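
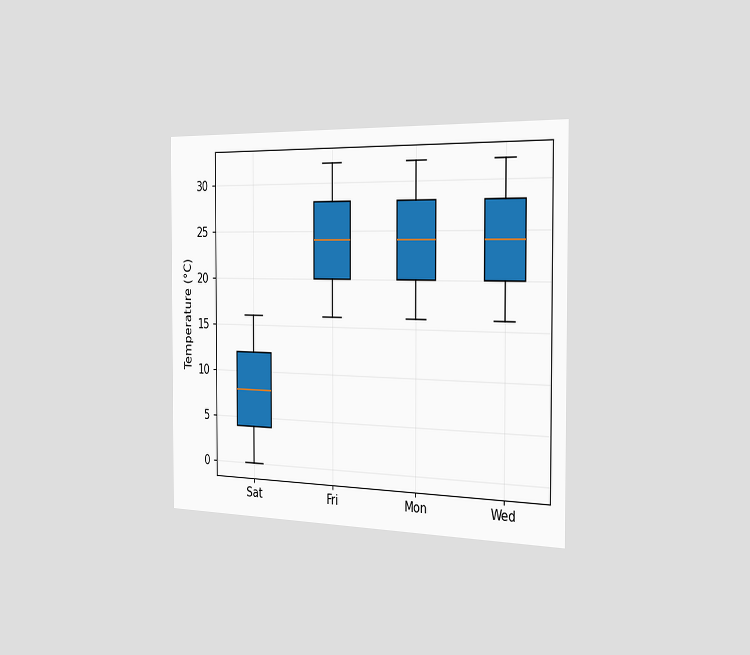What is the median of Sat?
8°C

The chart is viewed slightly from the right. The median line in the Sat box sits at 8°C.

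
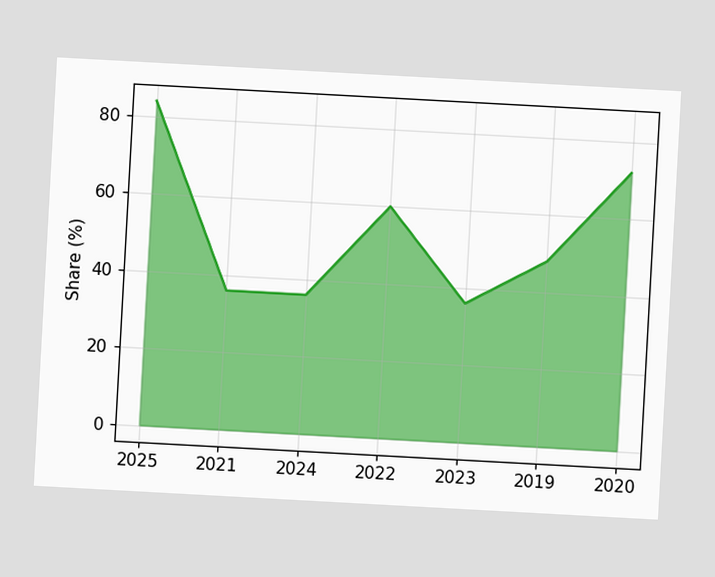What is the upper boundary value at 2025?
84%

The chart is tilted about 3° clockwise. At 2025 the upper boundary is at 84%.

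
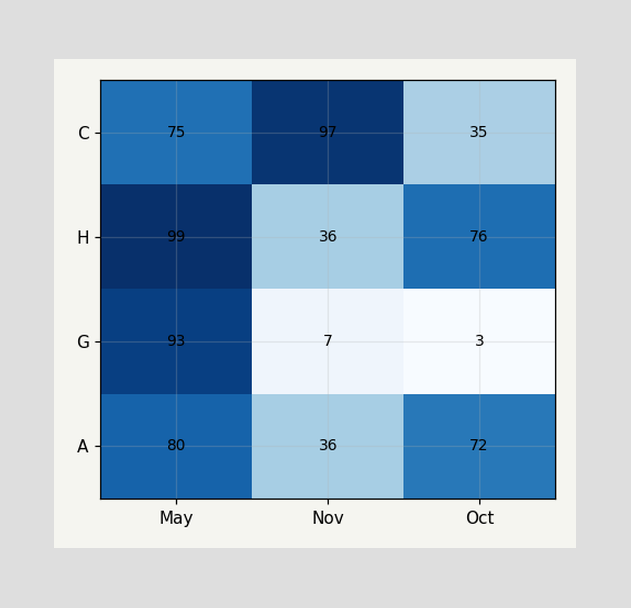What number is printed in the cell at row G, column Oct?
The (G, Oct) cell reads 3.

3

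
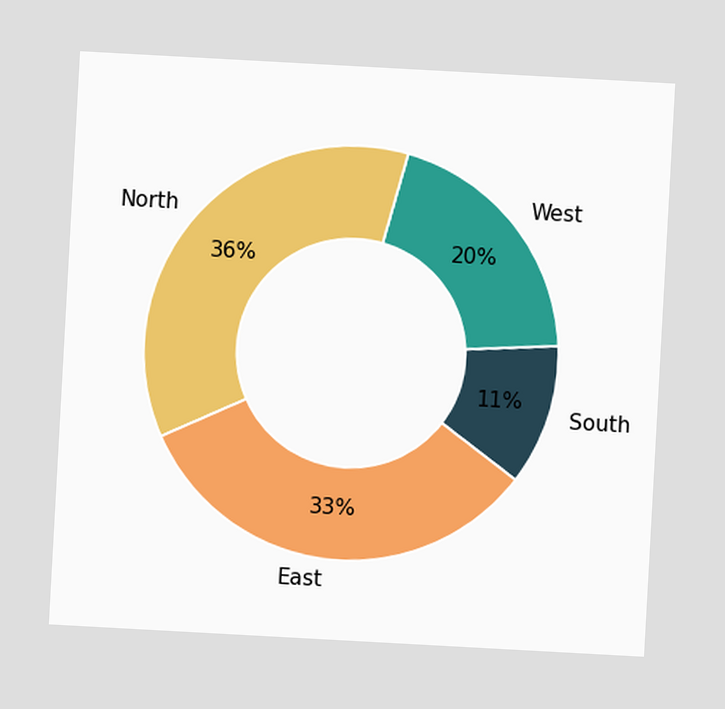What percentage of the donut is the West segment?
The chart is tilted about 3° clockwise. The West segment takes up 20% of the ring.

20%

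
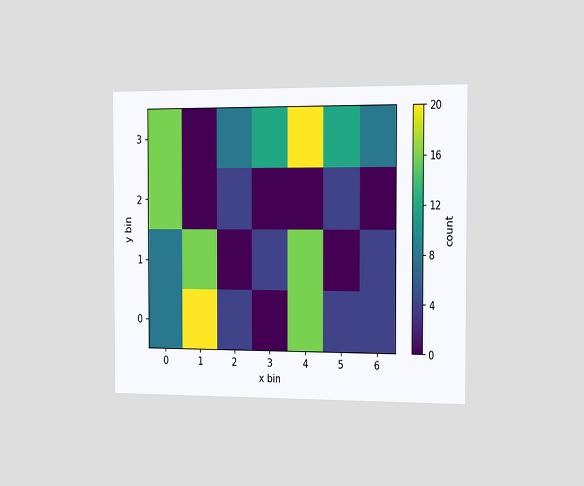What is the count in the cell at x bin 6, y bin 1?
The chart is viewed slightly from the right. Matching the cell (6, 1) against the colorbar gives 4.

4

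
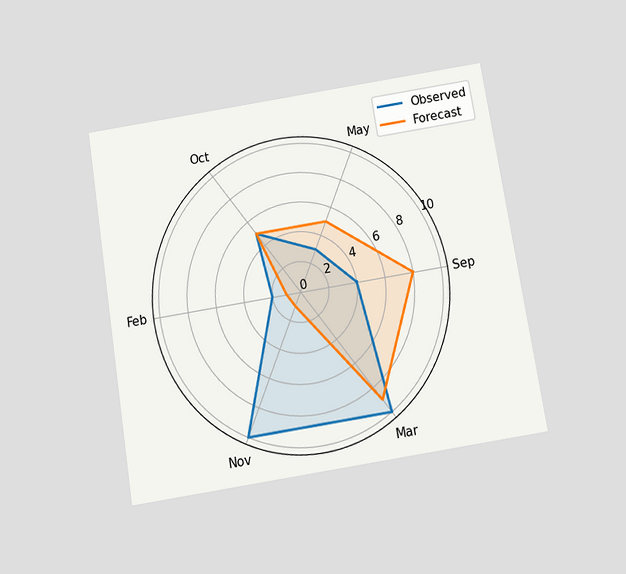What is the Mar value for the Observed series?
The chart is tilted about 9° counter-clockwise and viewed slightly from below. On the Mar axis, Observed reaches 10.

10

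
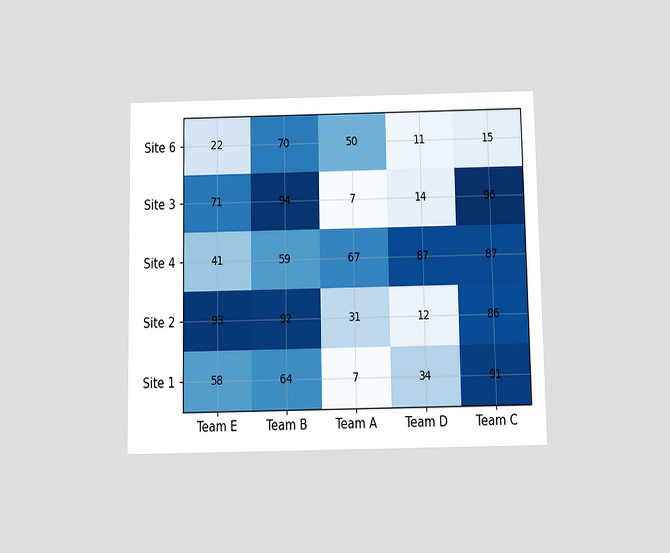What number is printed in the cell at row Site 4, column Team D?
The chart is viewed slightly from below. The (Site 4, Team D) cell reads 87.

87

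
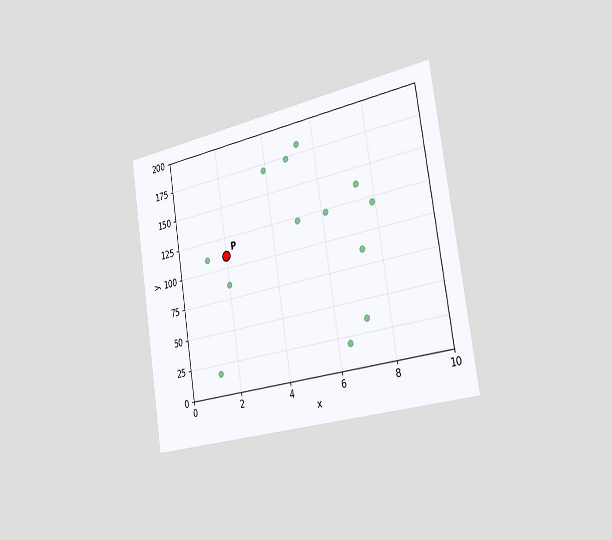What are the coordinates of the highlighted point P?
The chart is tilted about 9° counter-clockwise and viewed slightly from the right. Following the gridlines from P to each axis, P sits at (2, 110).

(2, 110)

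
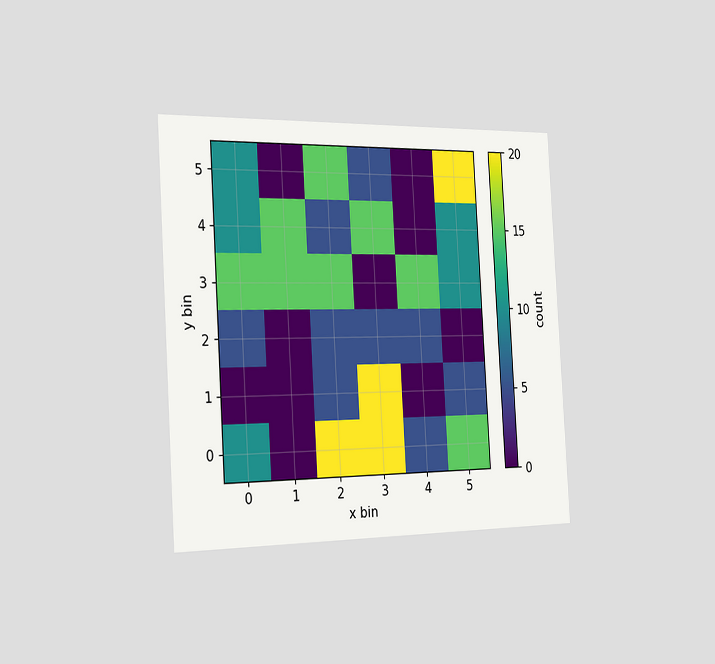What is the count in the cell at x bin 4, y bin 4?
The chart is tilted about 3° counter-clockwise and viewed slightly from the left. Matching the cell (4, 4) against the colorbar gives 0.

0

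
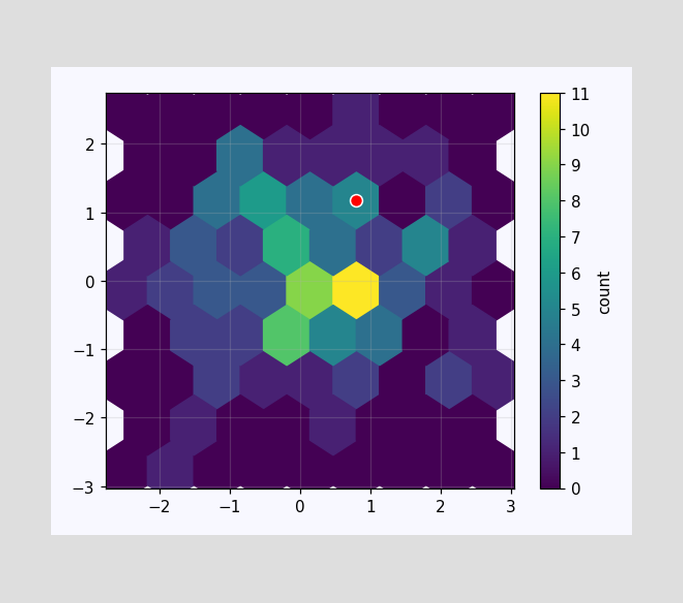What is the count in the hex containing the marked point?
5

The marked hex reads 5 on the colorbar.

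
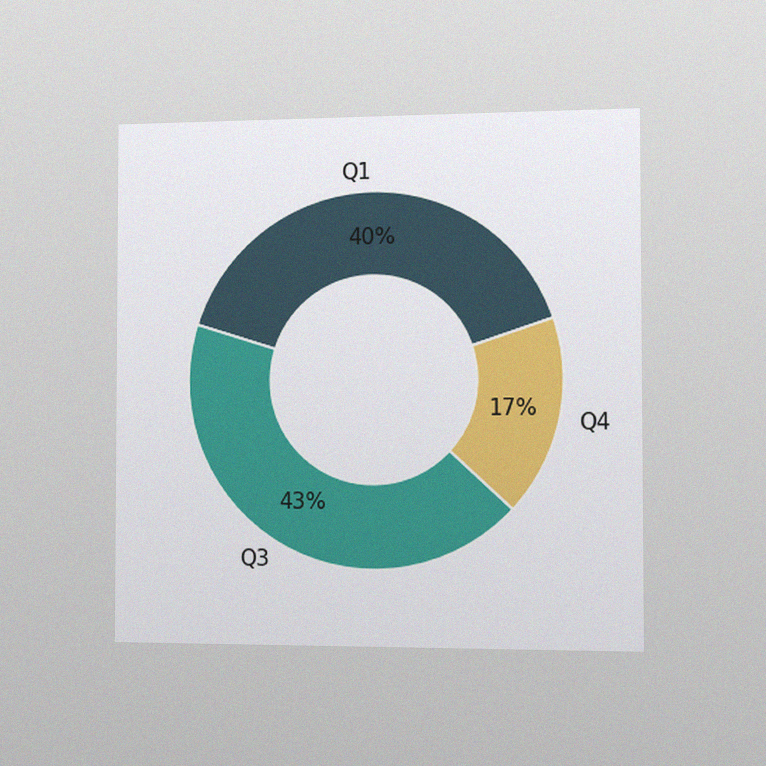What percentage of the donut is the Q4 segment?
The chart is viewed slightly from the right, with some photo noise. The Q4 segment takes up 17% of the ring.

17%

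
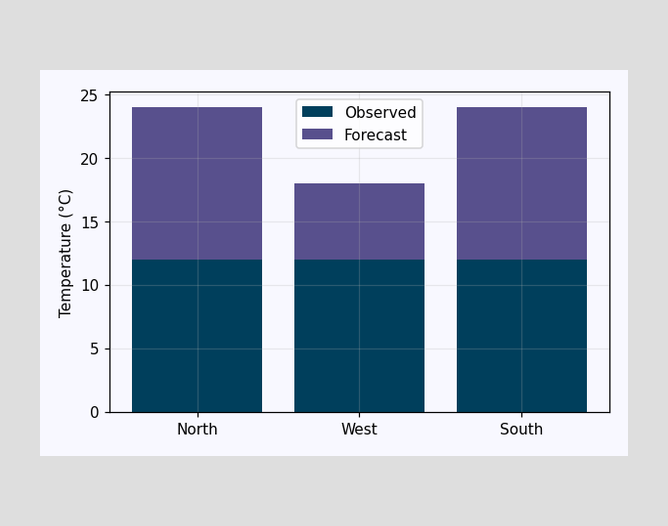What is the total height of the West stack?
18°C

The West stack's top reaches 18°C on the y-axis.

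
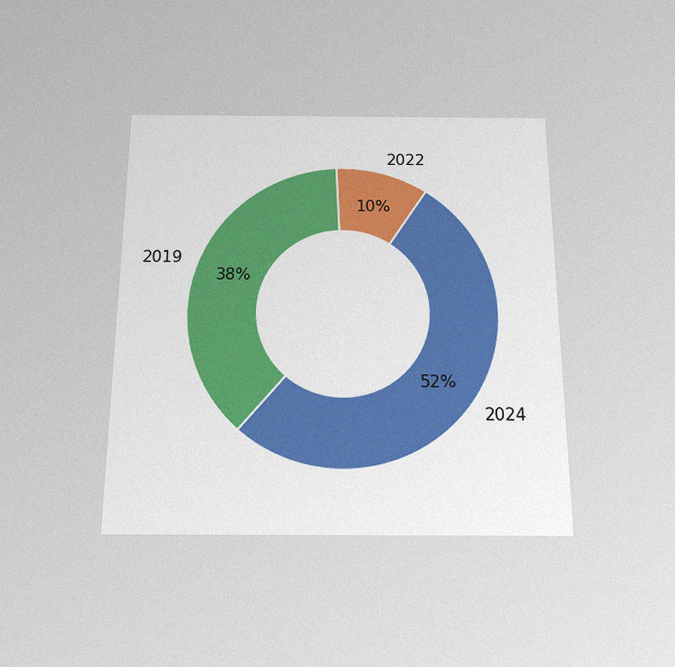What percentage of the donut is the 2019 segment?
38%

The chart is viewed slightly from below, with some photo noise. The 2019 segment takes up 38% of the ring.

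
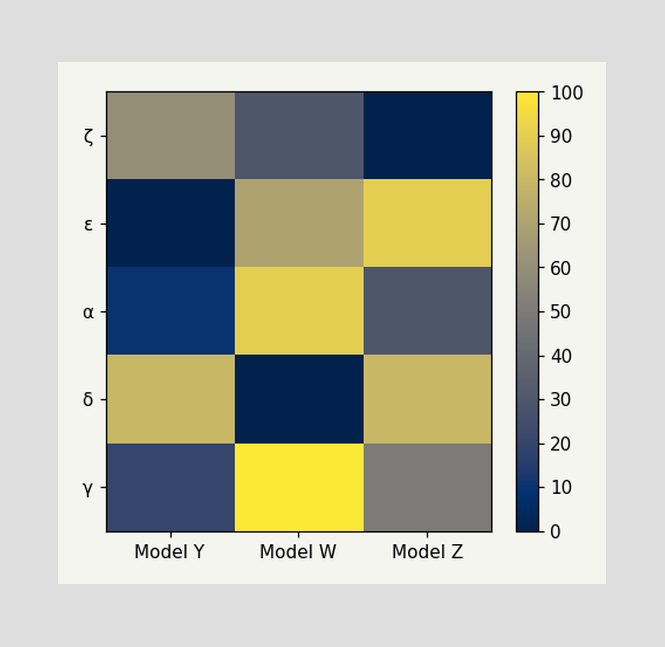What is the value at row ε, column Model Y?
0

Matching cell (ε, Model Y) against the colorbar gives 0.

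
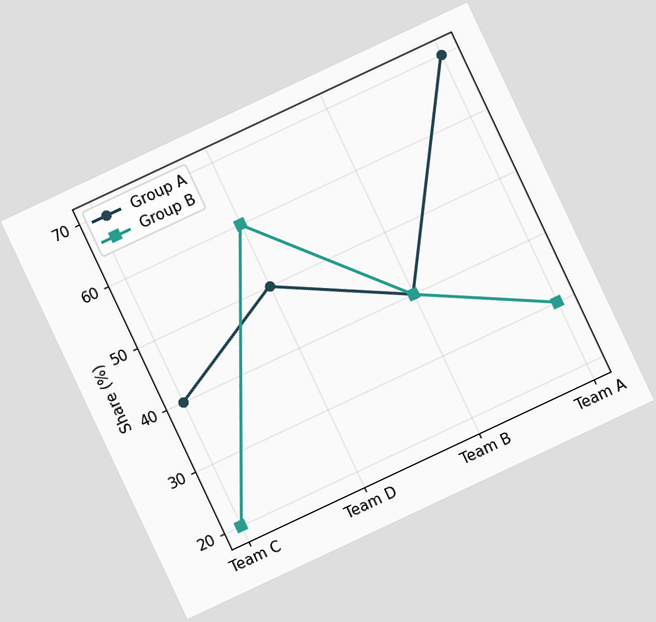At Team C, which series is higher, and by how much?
The chart is tilted about 25° counter-clockwise. At Team C, Group A sits above the other line by 20%.

Group A, by 20%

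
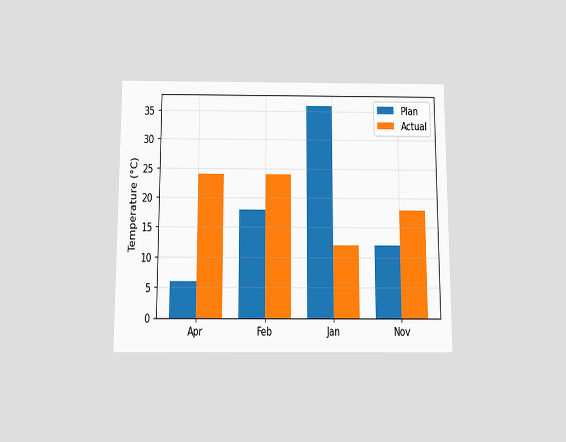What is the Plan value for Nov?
12°C

The chart is viewed slightly from below. The Plan bar at Nov reaches 12°C on the y-axis.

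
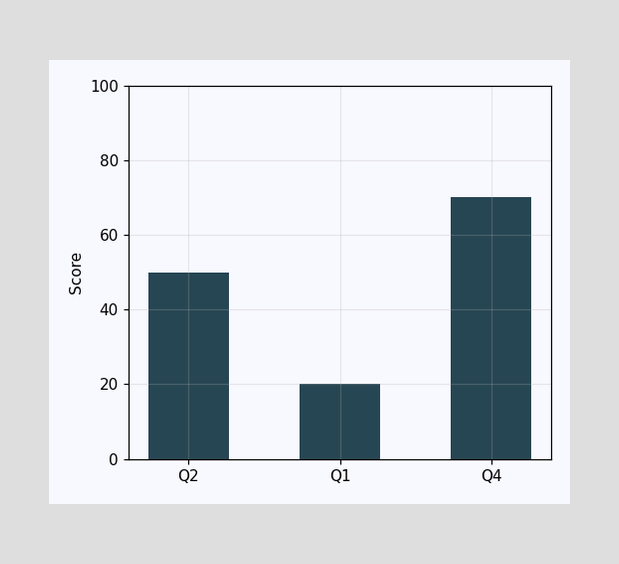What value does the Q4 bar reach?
Reading along the chart's y-axis, the Q4 bar reaches 70.

70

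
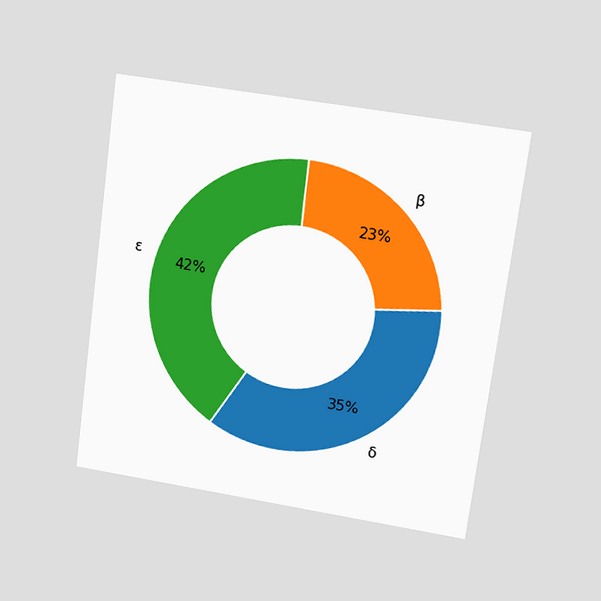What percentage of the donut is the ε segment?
42%

The chart is tilted about 7° clockwise and viewed at a slight angle. The ε segment takes up 42% of the ring.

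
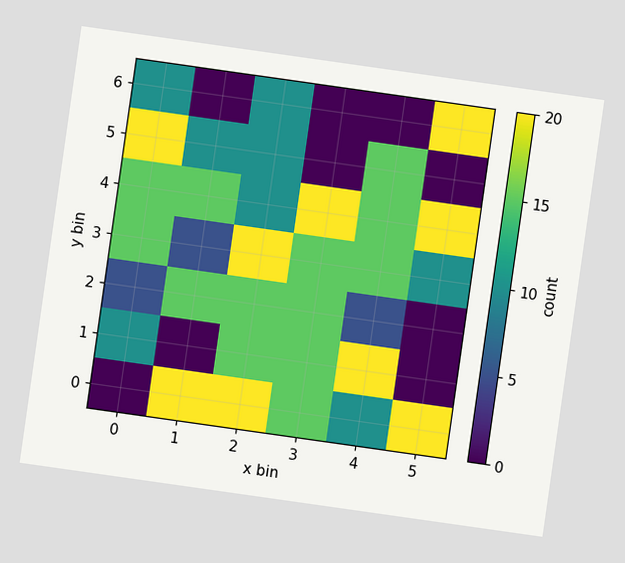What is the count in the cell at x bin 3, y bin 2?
The chart is tilted about 8° clockwise. Matching the cell (3, 2) against the colorbar gives 15.

15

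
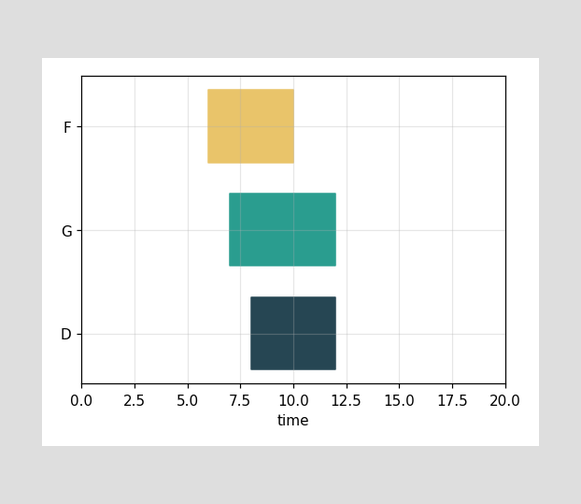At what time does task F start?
The F bar begins at t=6.

6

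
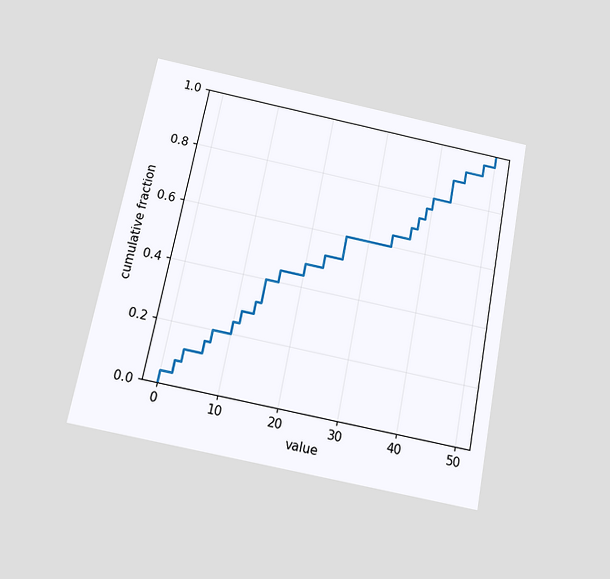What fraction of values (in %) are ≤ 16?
44%

The chart is tilted about 11° clockwise and viewed slightly from below. At x=16 the ECDF step is at 44%.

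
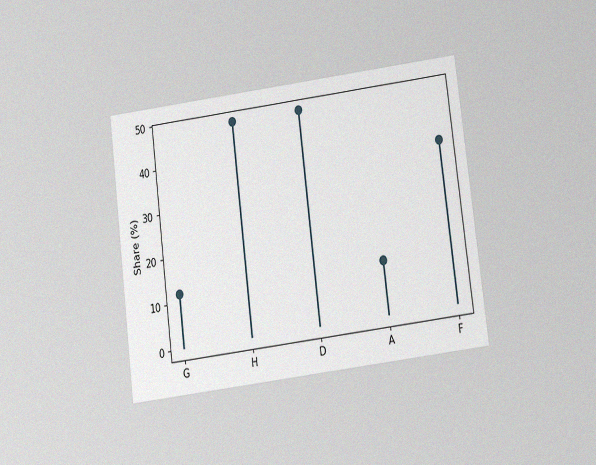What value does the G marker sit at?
The chart is tilted about 7° counter-clockwise and viewed slightly from below, with some photo noise. The G marker sits at 12%.

12%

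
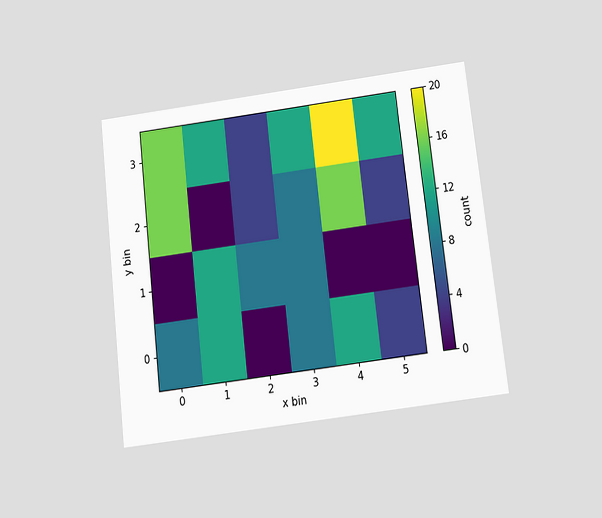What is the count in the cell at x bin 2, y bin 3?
The chart is tilted about 7° counter-clockwise and viewed slightly from below. Matching the cell (2, 3) against the colorbar gives 4.

4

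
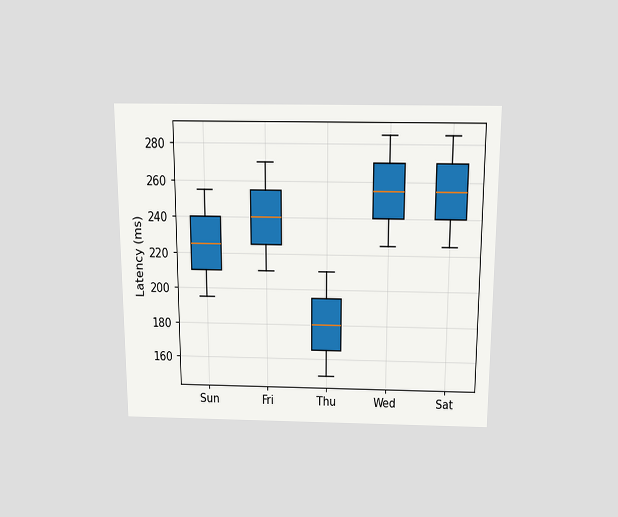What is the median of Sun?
The chart is viewed slightly from above. The median line in the Sun box sits at 225ms.

225ms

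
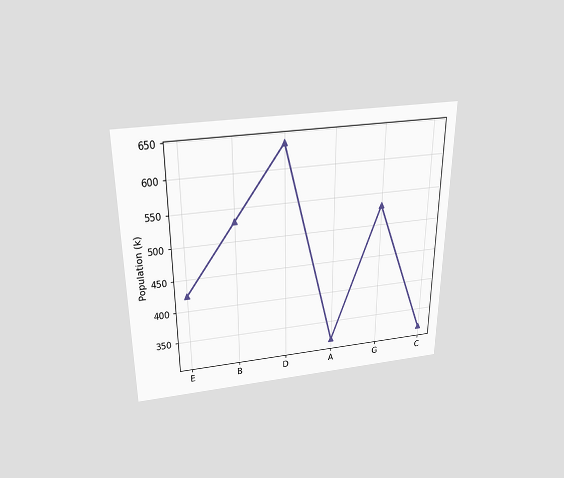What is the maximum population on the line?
636k

The chart is viewed slightly from above. The highest point is at D, and reading across to the y-axis gives 636k.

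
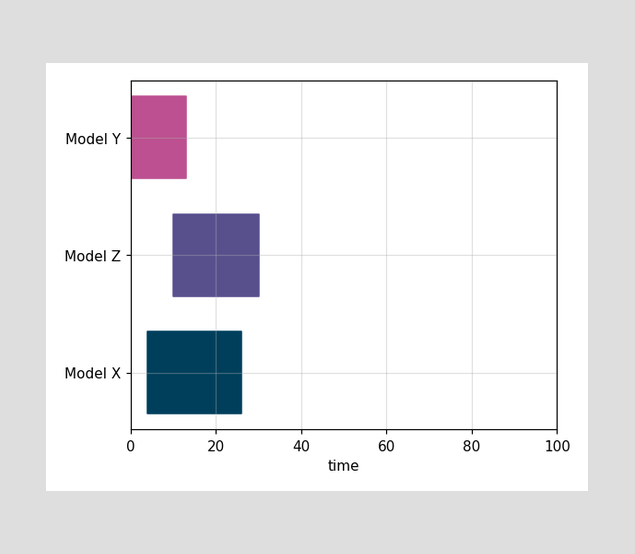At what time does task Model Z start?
The Model Z bar begins at t=10.

10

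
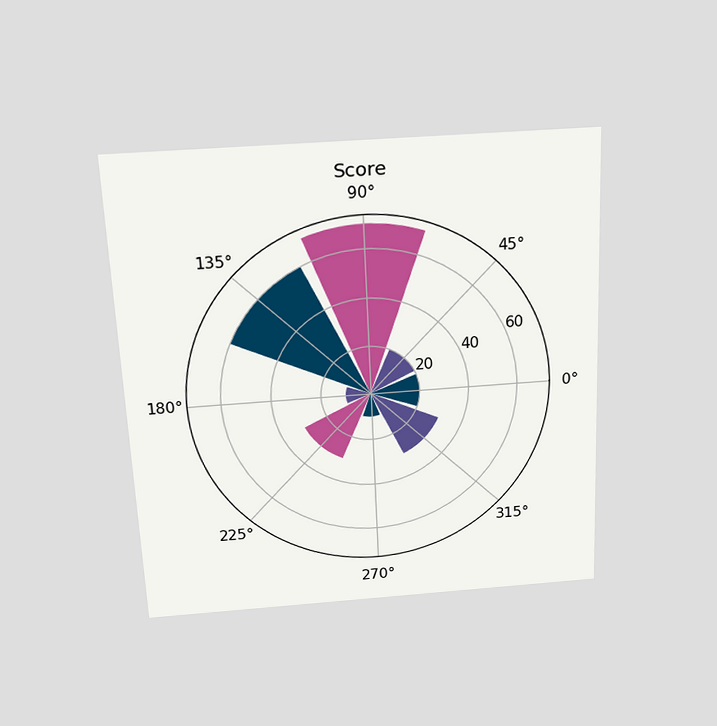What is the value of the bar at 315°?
30

The chart is tilted about 2° counter-clockwise and viewed slightly from above. The bar at 315° reaches 30 on the radial axis.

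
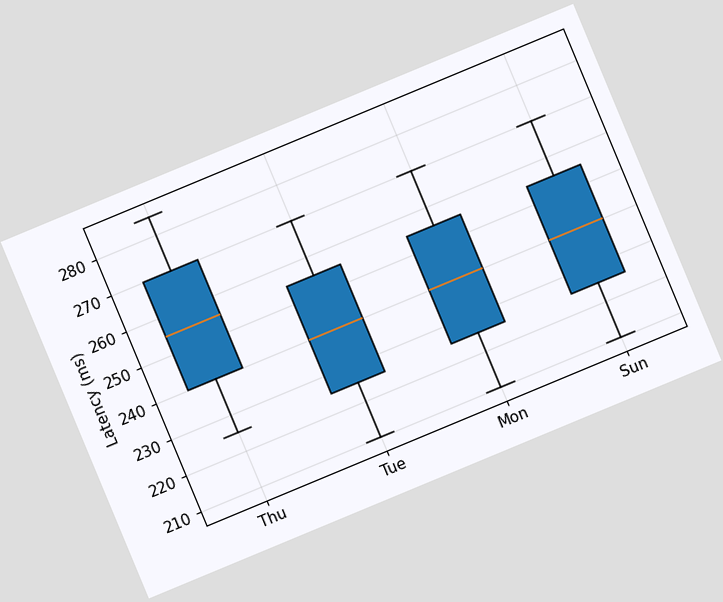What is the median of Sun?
240ms

The chart is tilted about 23° counter-clockwise. The median line in the Sun box sits at 240ms.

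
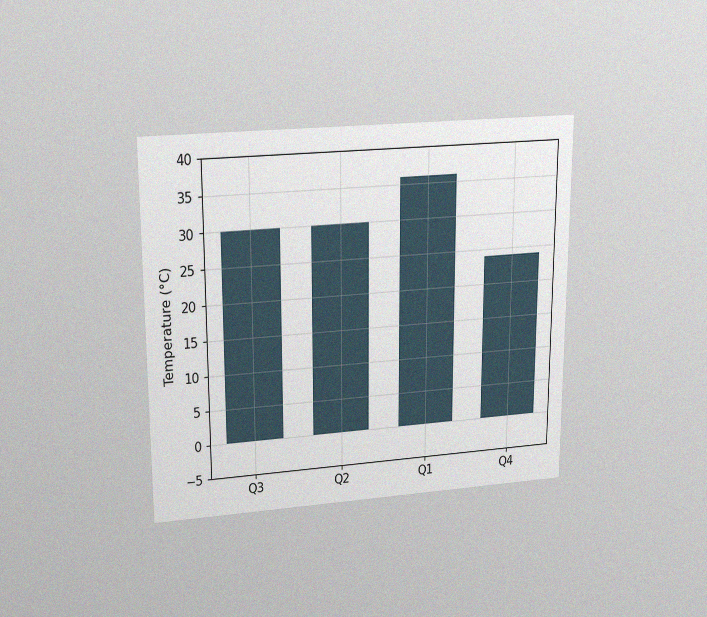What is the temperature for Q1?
The chart is viewed slightly from above, with some photo noise. Reading along the chart's y-axis, the Q1 bar reaches 36°C.

36°C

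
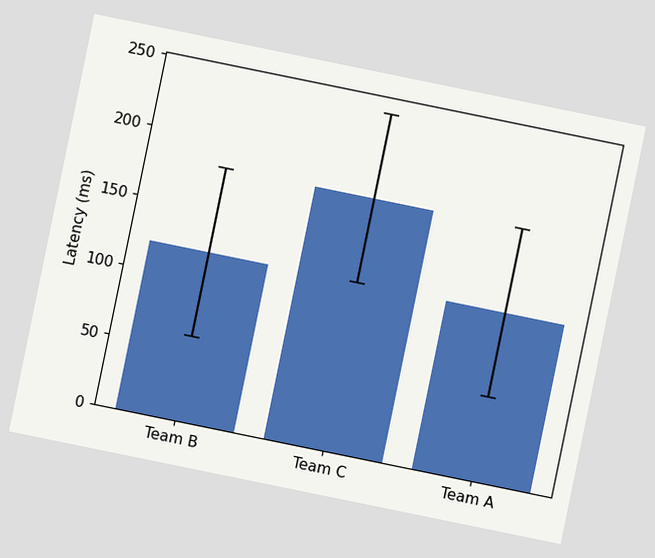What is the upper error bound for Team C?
The chart is tilted about 12° clockwise. The Team C bar's upper whisker reaches 240ms.

240ms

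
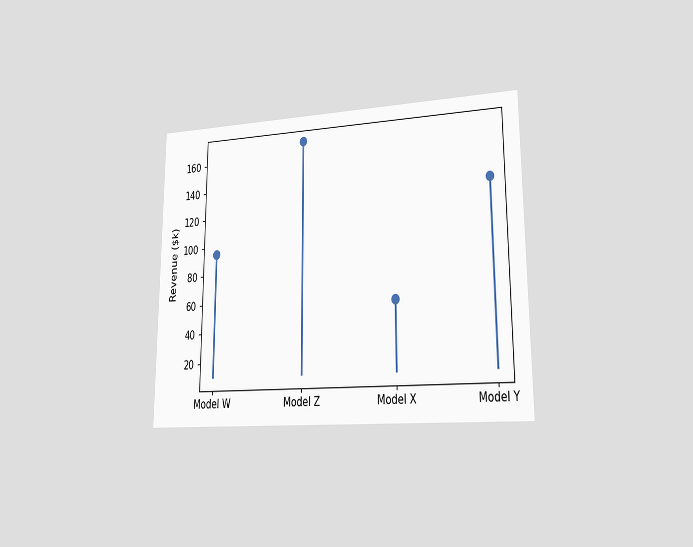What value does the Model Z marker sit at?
$171k

The chart is viewed slightly from the right. The Model Z marker sits at $171k.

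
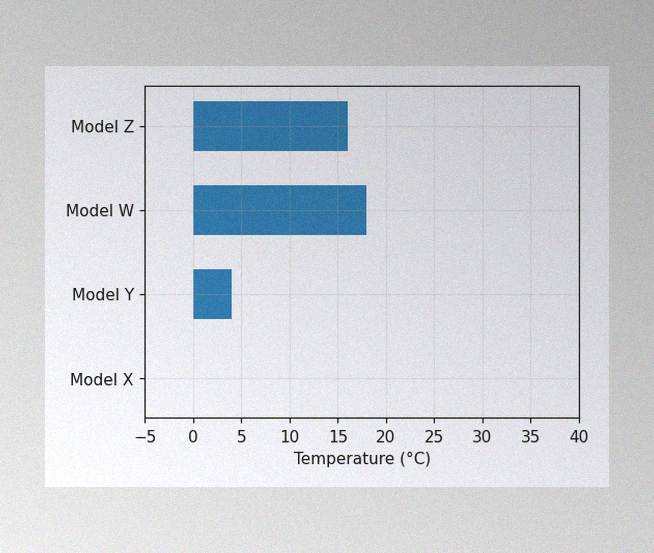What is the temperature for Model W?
The image has some photo noise and uneven lighting. Reading along the chart's x-axis, the Model W bar reaches 18°C.

18°C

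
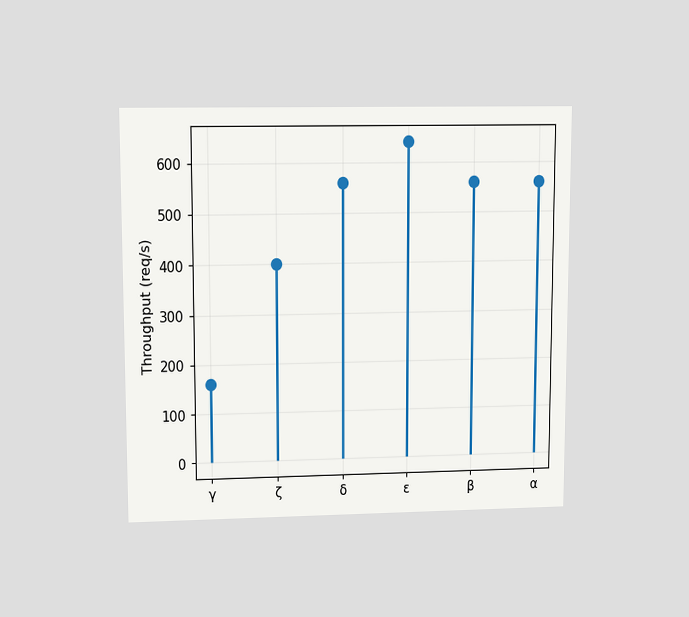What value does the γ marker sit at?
160req/s

The chart is viewed at a slight angle. The γ marker sits at 160req/s.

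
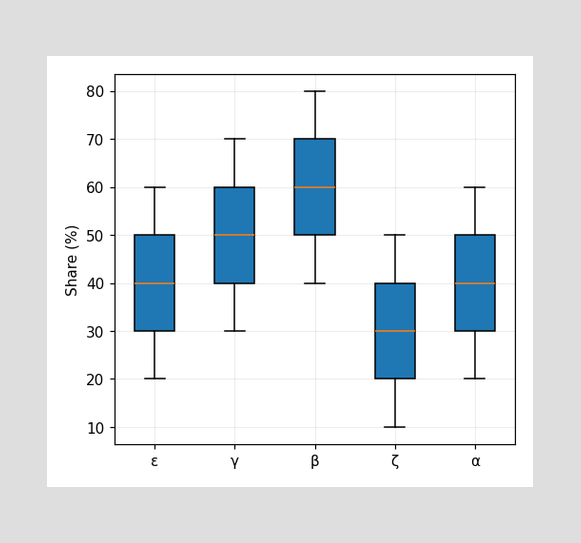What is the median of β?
The median line in the β box sits at 60%.

60%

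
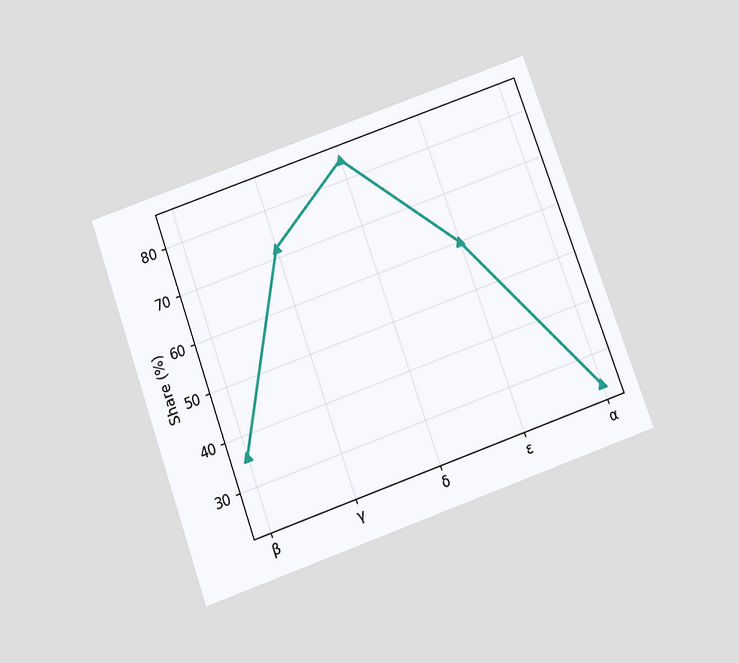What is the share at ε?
60%

The chart is tilted about 20° counter-clockwise and viewed slightly from below. At ε, the line is at 60%.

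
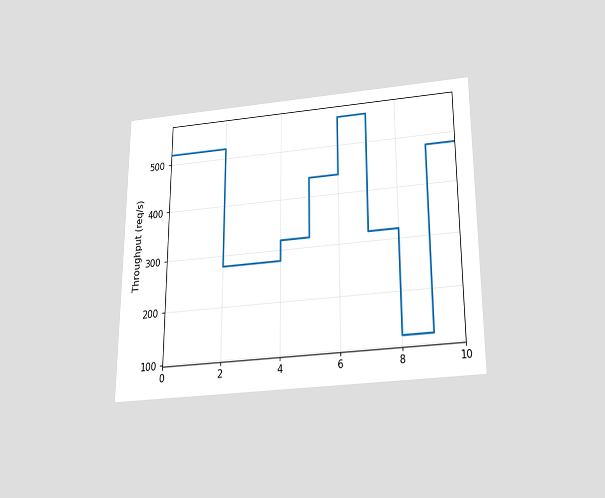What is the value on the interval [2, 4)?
280req/s

The chart is viewed slightly from below. On [2, 4) the step sits at 280req/s.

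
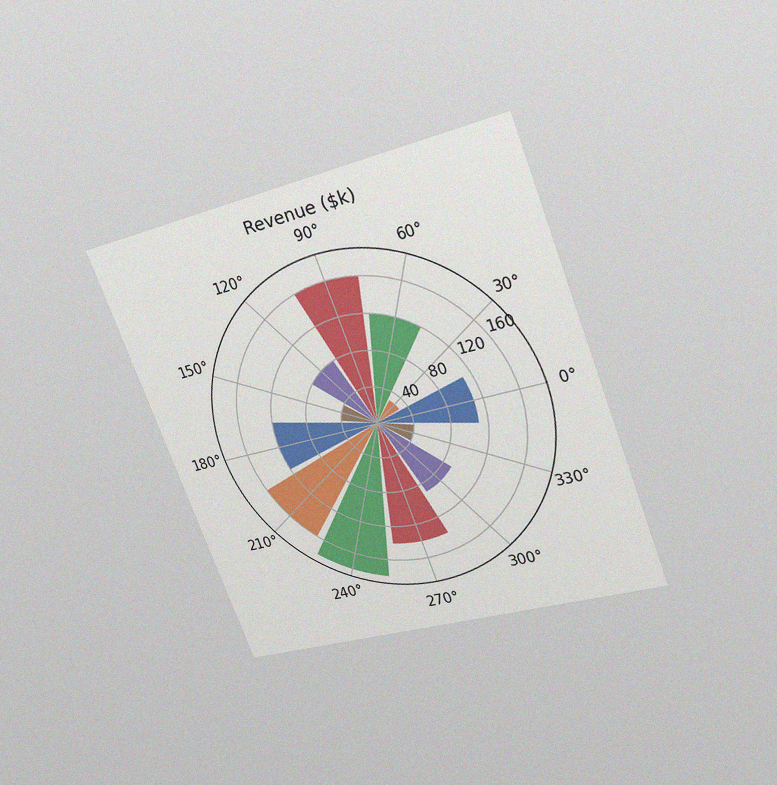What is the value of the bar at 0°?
$110k

The chart is tilted about 21° counter-clockwise and viewed slightly from above, with some photo noise. The bar at 0° reaches $110k on the radial axis.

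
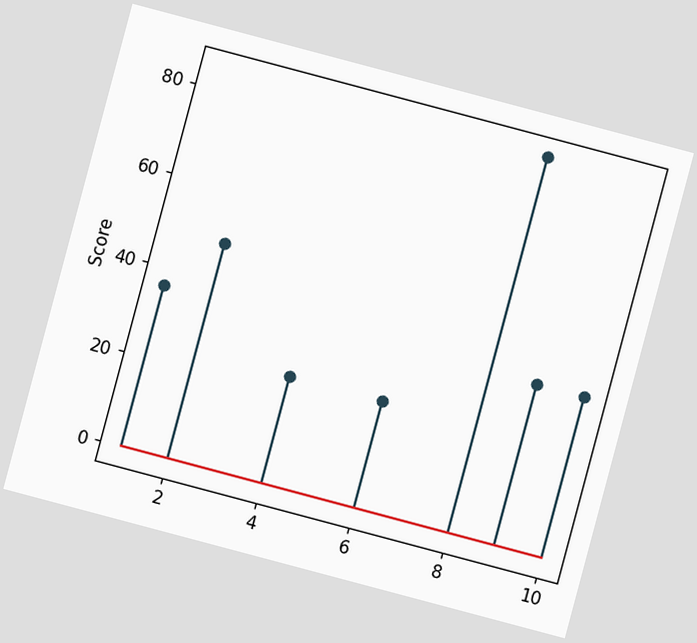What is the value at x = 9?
The chart is tilted about 15° clockwise. The stem at x=9 reaches 36.

36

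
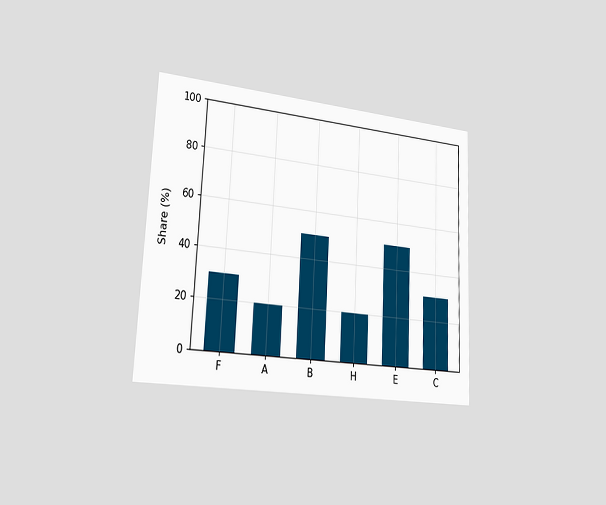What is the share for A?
The chart is tilted about 3° clockwise and viewed slightly from the left. Reading along the chart's y-axis, the A bar reaches 20%.

20%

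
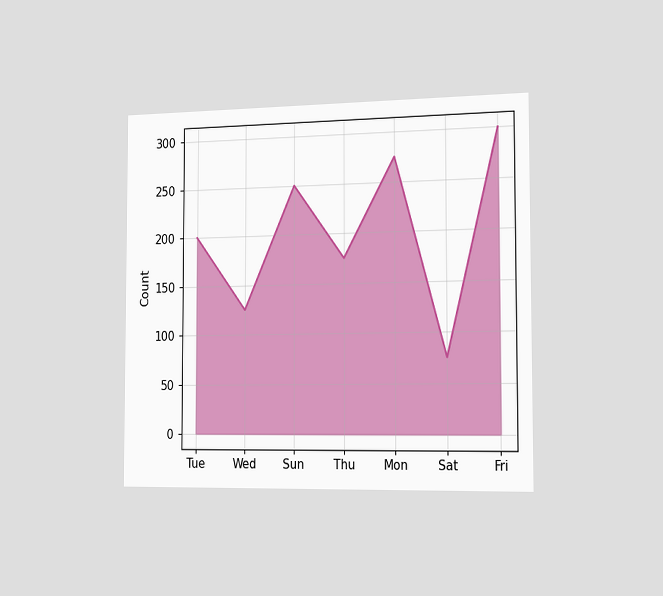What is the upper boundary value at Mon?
275

The chart is viewed slightly from the right. At Mon the upper boundary is at 275.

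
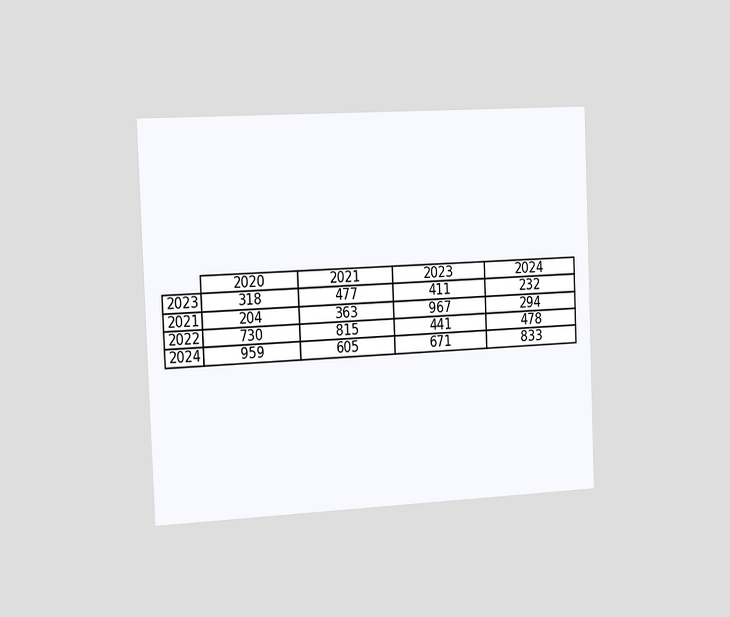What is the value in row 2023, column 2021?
477

The chart is tilted about 2° counter-clockwise and viewed slightly from the left. The (2023, 2021) cell reads 477.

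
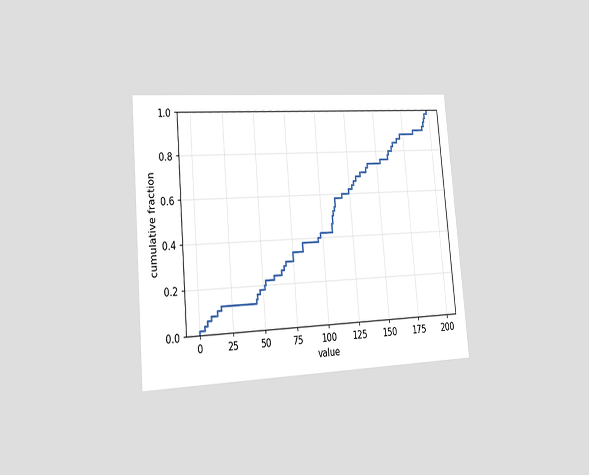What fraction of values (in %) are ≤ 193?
92%

The chart is tilted about 5° counter-clockwise and viewed slightly from the left. At x=193 the ECDF step is at 92%.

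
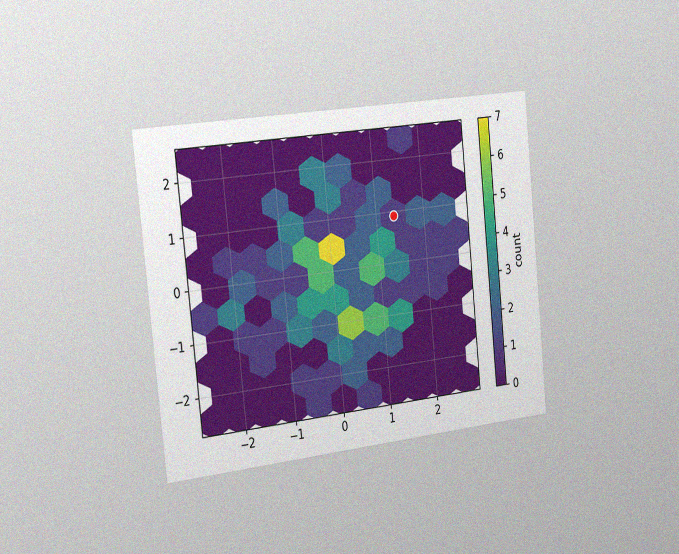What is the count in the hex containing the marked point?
The chart is tilted about 6° counter-clockwise and viewed slightly from the left, with some photo noise. The marked hex reads 1 on the colorbar.

1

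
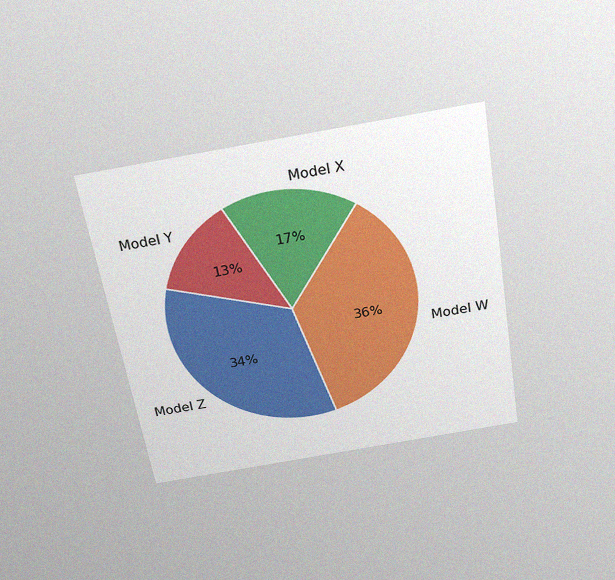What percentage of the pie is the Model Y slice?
The chart is tilted about 9° counter-clockwise and viewed slightly from above, with some photo noise. The Model Y slice takes up 13% of the pie.

13%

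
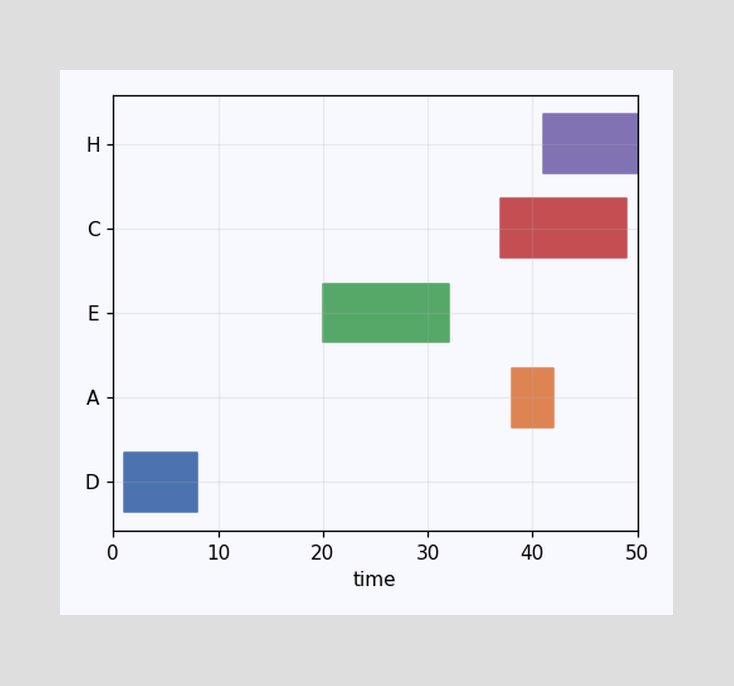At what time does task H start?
41

The H bar begins at t=41.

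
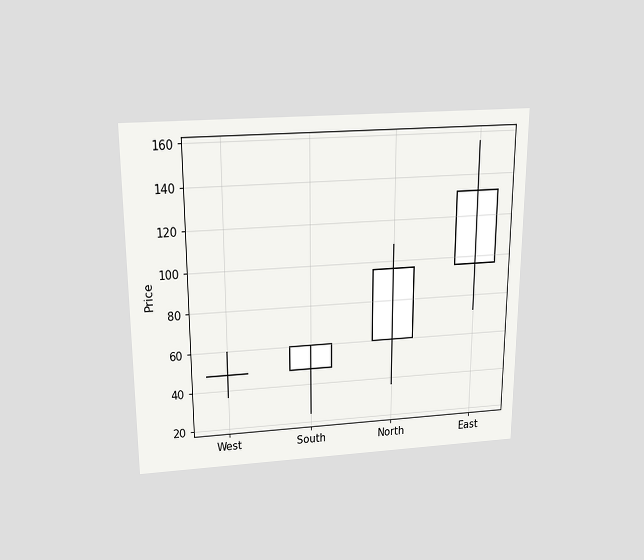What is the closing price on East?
The chart is viewed slightly from above. The East candle closes at 132.

132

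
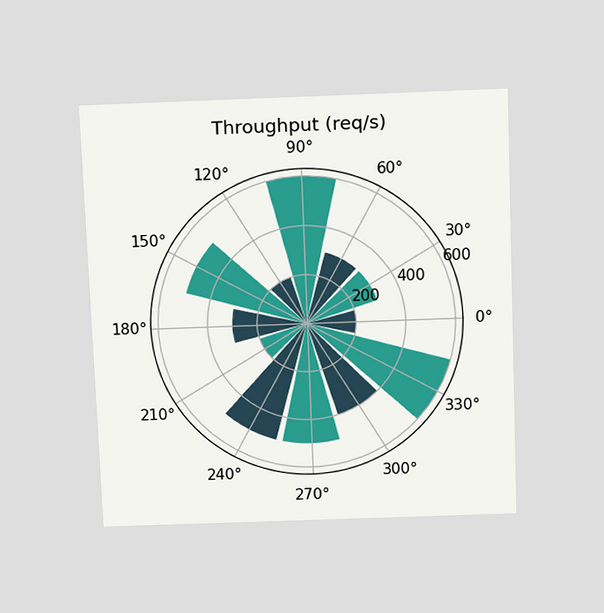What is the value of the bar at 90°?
600req/s

The chart is tilted about 2° counter-clockwise and viewed slightly from above. The bar at 90° reaches 600req/s on the radial axis.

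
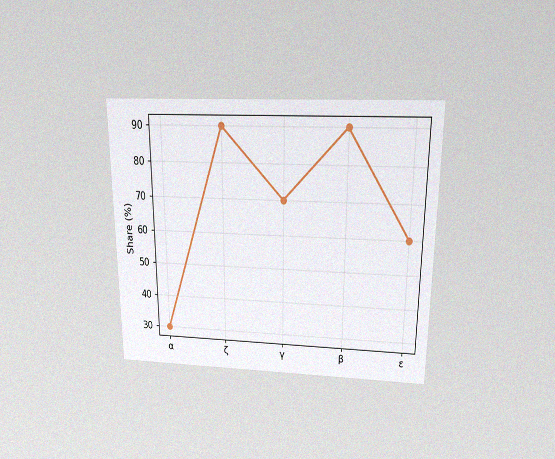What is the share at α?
The chart is viewed slightly from above, with some photo noise. At α, the line is at 30%.

30%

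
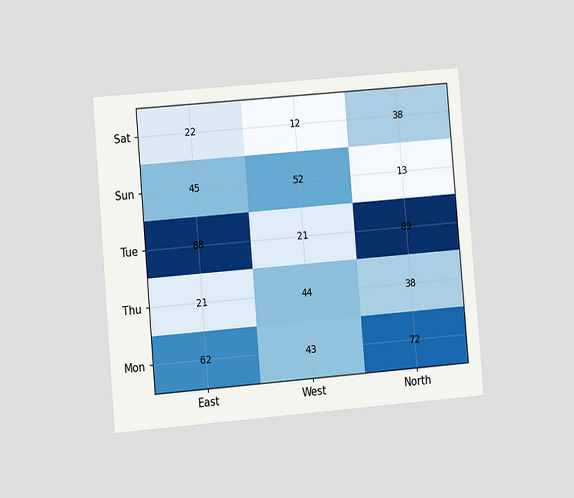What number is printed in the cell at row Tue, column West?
The chart is tilted about 5° counter-clockwise and viewed at a slight angle. The (Tue, West) cell reads 21.

21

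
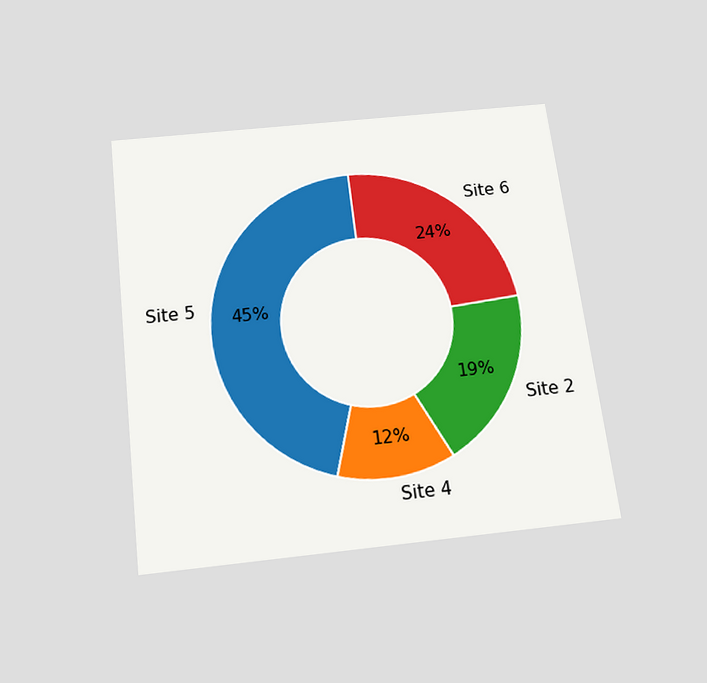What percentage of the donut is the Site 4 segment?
The chart is tilted about 7° counter-clockwise and viewed slightly from below. The Site 4 segment takes up 12% of the ring.

12%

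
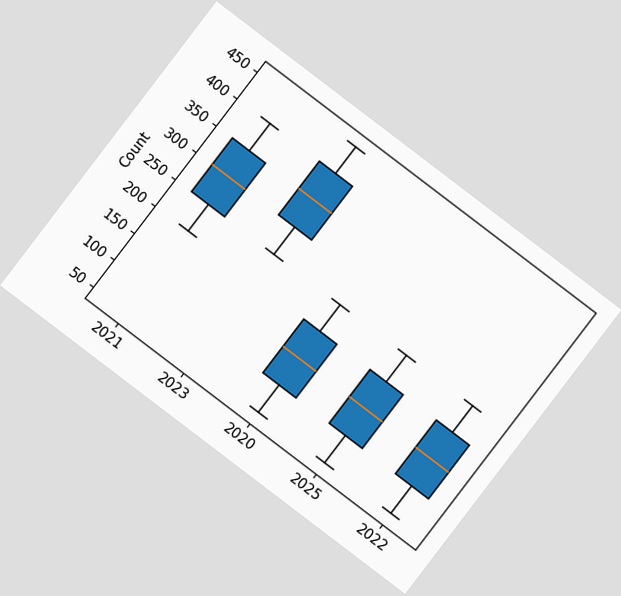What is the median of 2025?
150

The chart is tilted about 37° clockwise. The median line in the 2025 box sits at 150.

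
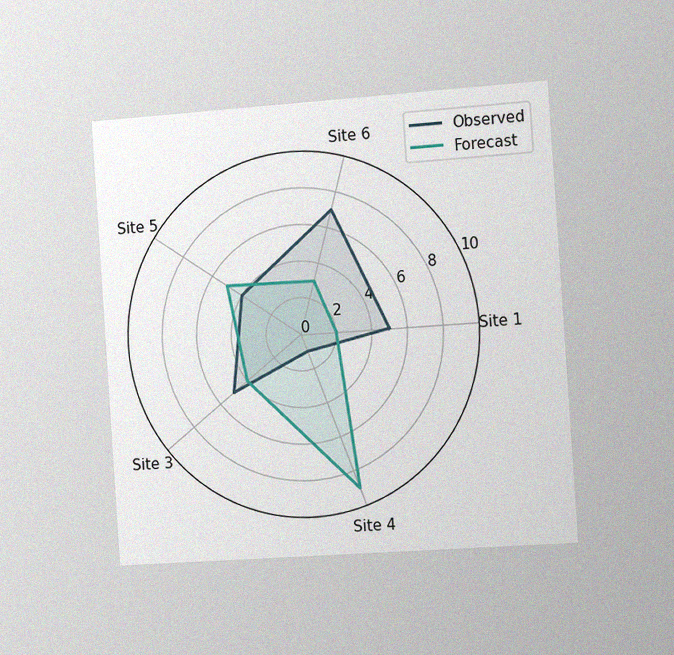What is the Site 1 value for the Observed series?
The chart is tilted about 4° counter-clockwise and viewed slightly from the right, with some photo noise. On the Site 1 axis, Observed reaches 5.

5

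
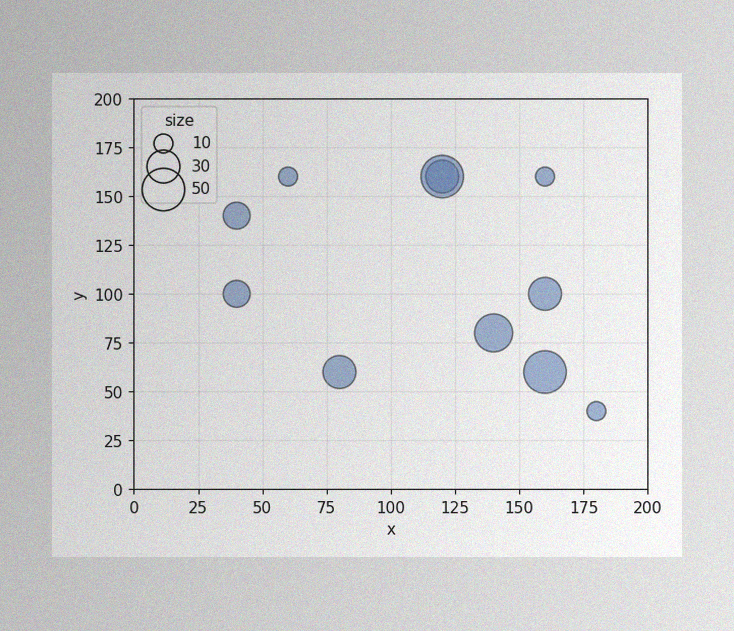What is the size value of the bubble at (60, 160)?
10

The image has some photo noise and uneven lighting. Matching the bubble at (60, 160) against the size legend gives 10.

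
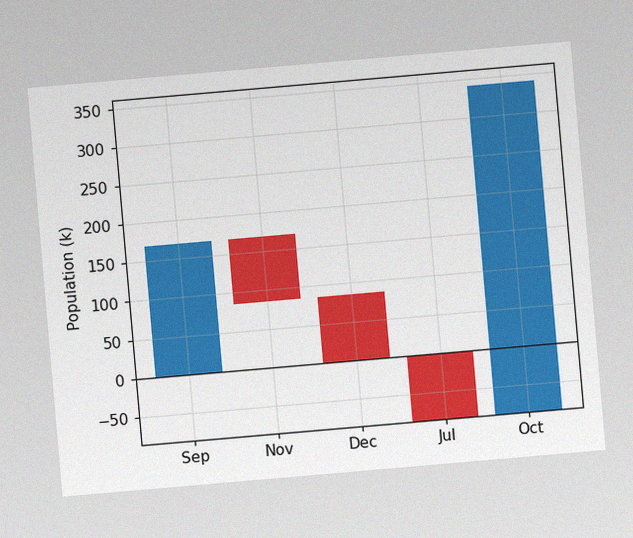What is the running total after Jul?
The chart is tilted about 5° counter-clockwise, with some photo noise. After Jul the running total reaches -85k.

-85k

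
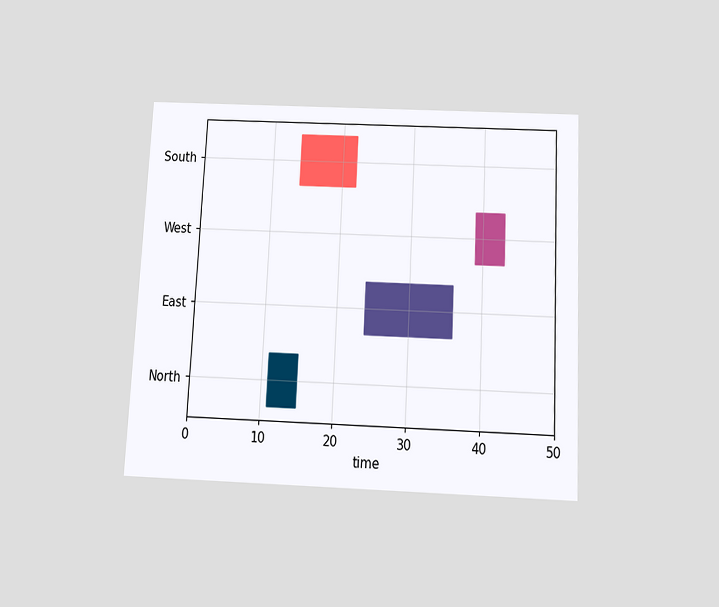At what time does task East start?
24

The chart is tilted about 3° clockwise and viewed slightly from below. The East bar begins at t=24.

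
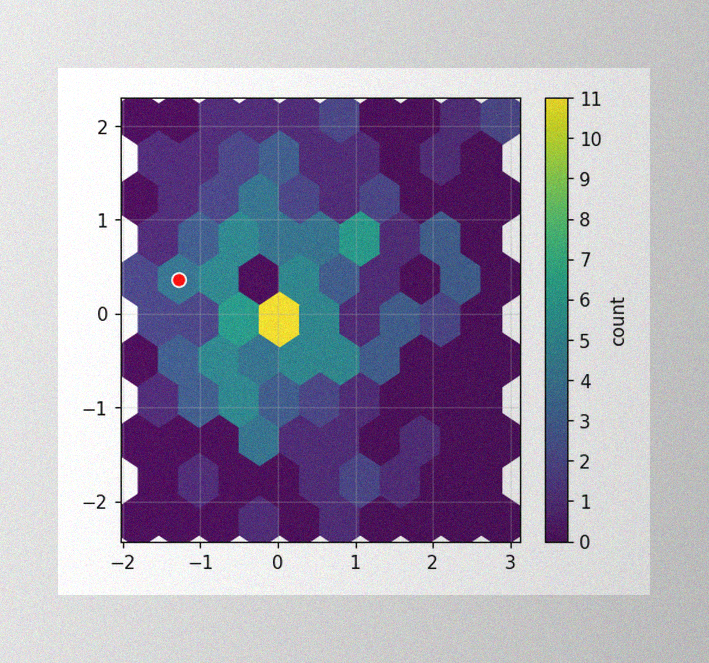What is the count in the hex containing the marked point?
4

The image has some photo noise and uneven lighting. The marked hex reads 4 on the colorbar.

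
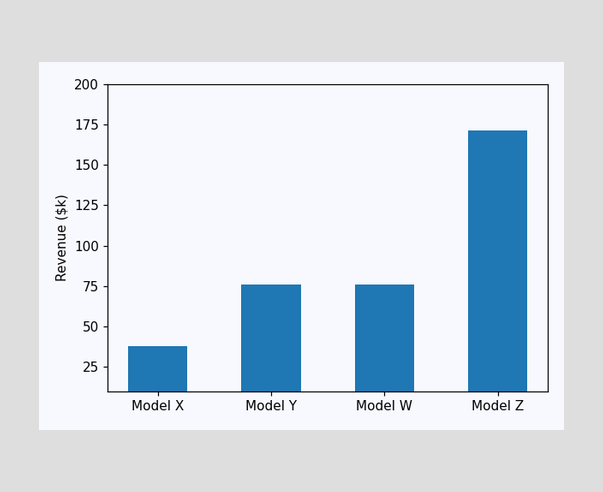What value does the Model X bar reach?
Reading along the chart's y-axis, the Model X bar reaches $38k.

$38k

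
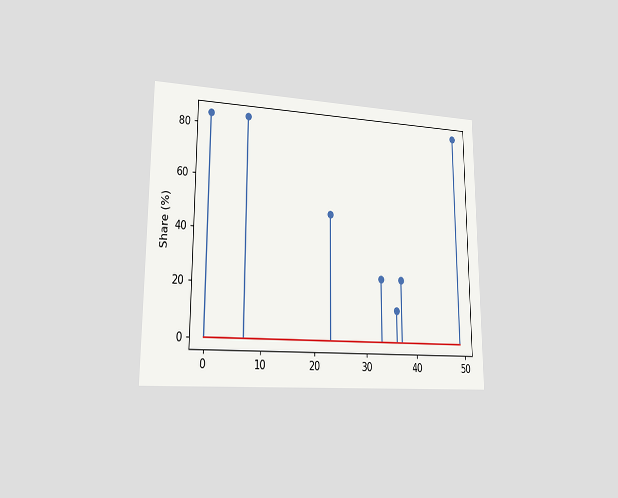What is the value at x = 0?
The chart is viewed slightly from the left. The stem at x=0 reaches 84%.

84%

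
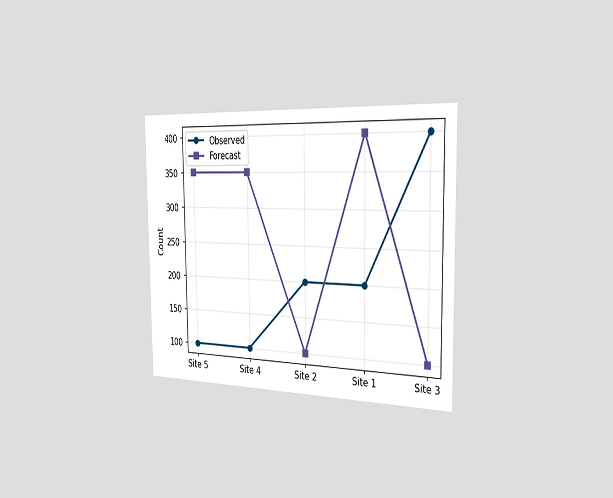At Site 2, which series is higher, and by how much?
Observed, by 100

The chart is viewed slightly from the right. At Site 2, Observed sits above the other line by 100.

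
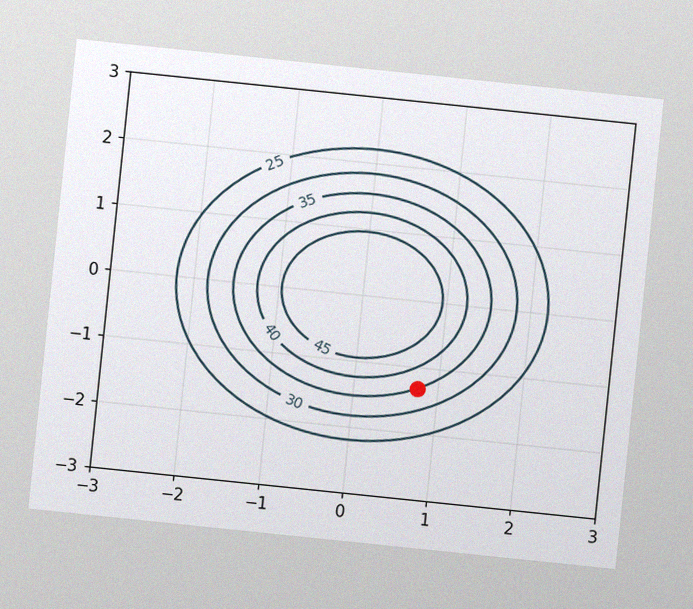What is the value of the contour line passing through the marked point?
The chart is tilted about 6° clockwise, with some photo noise. The marked point sits on the contour labelled 35.

35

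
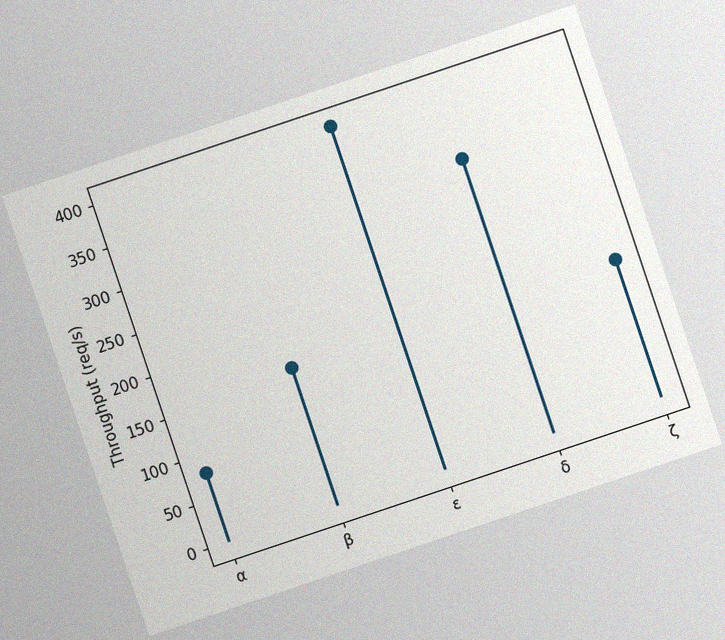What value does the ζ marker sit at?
The chart is tilted about 19° counter-clockwise, with some photo noise. The ζ marker sits at 160req/s.

160req/s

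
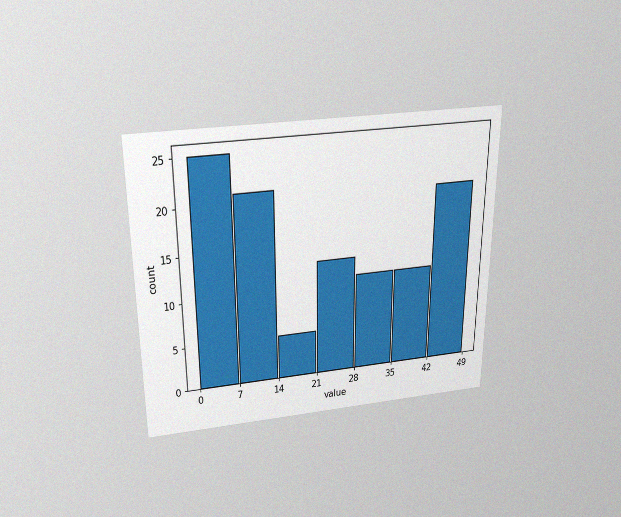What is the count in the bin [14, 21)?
5

The chart is viewed slightly from above, with some photo noise. The [14, 21) bin has height 5.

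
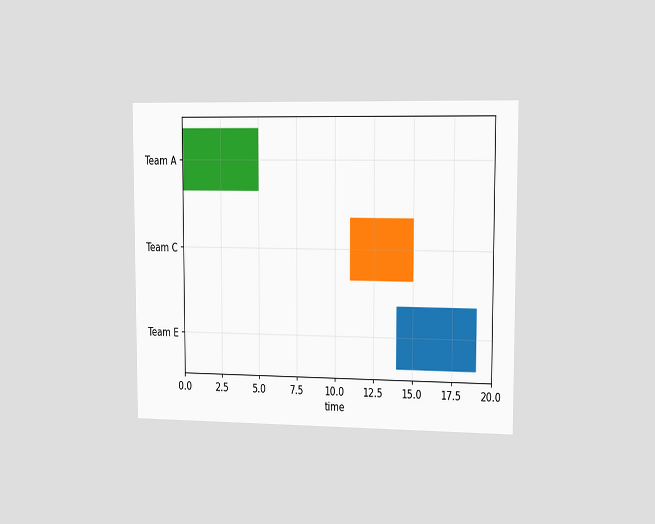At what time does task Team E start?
The chart is viewed slightly from the right. The Team E bar begins at t=14.

14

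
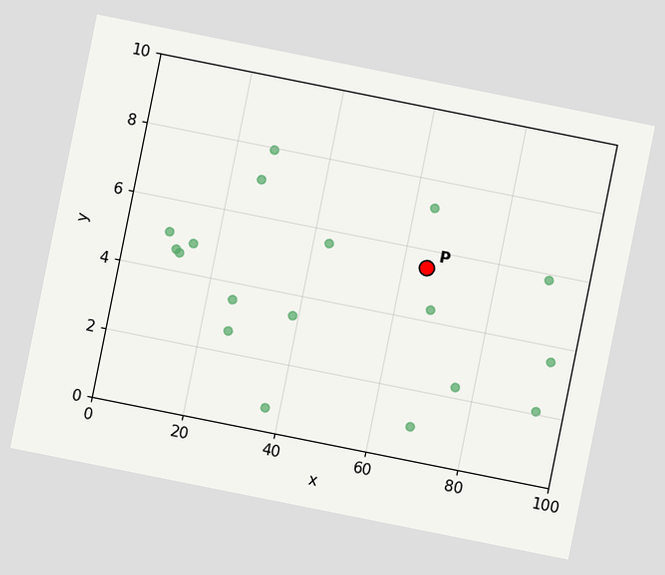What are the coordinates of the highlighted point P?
The chart is tilted about 11° clockwise. Following the gridlines from P to each axis, P sits at (65, 5.5).

(65, 5.5)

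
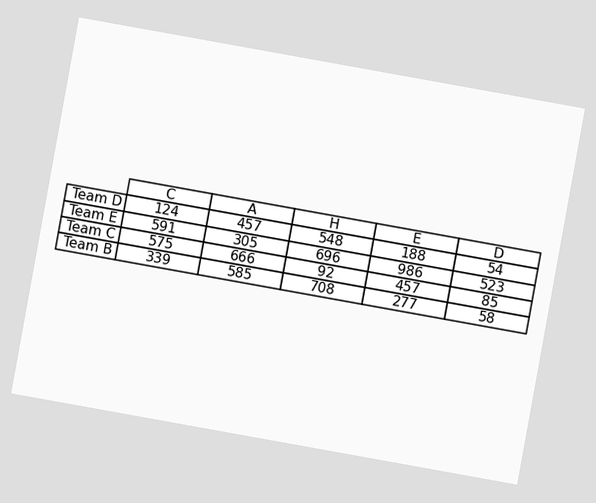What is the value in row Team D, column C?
124

The chart is tilted about 10° clockwise. The (Team D, C) cell reads 124.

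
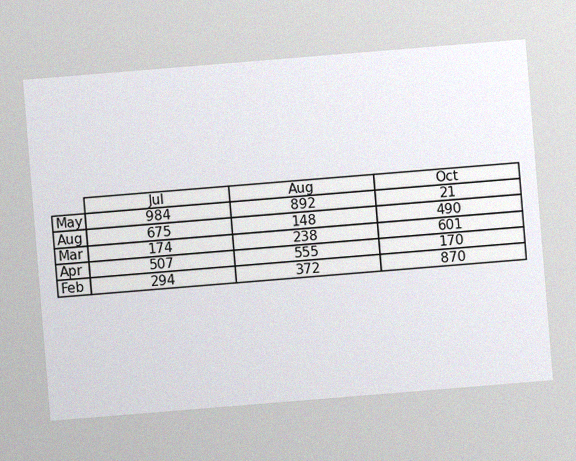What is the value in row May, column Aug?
892

The chart is tilted about 5° counter-clockwise, with some photo noise. The (May, Aug) cell reads 892.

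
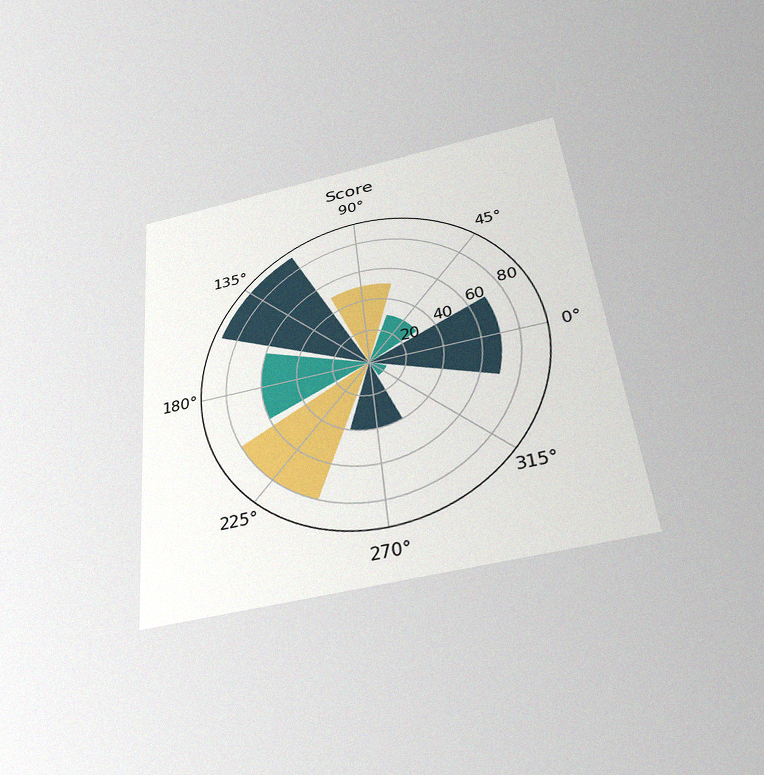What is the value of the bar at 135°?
The chart is tilted about 6° counter-clockwise and viewed slightly from below, with some photo noise. The bar at 135° reaches 90 on the radial axis.

90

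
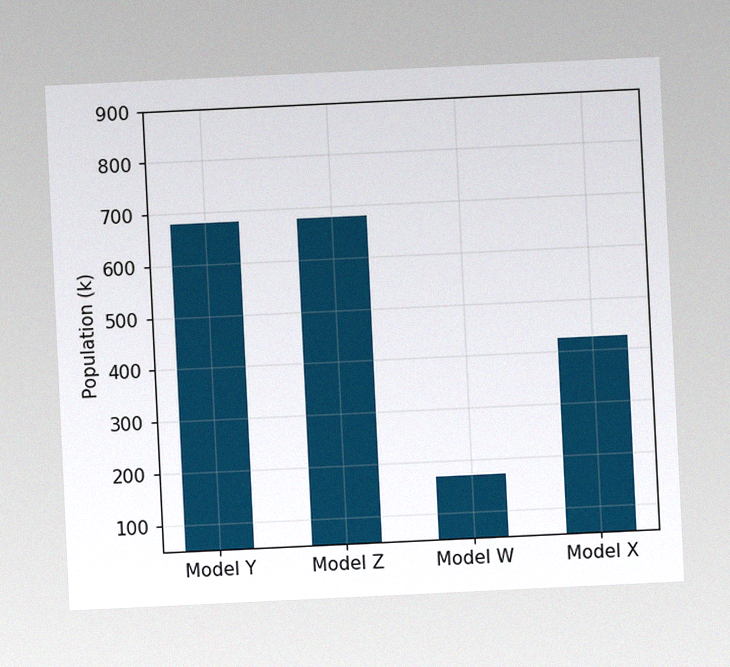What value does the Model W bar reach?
170k

The chart is tilted about 3° counter-clockwise, with some photo noise. Reading along the chart's y-axis, the Model W bar reaches 170k.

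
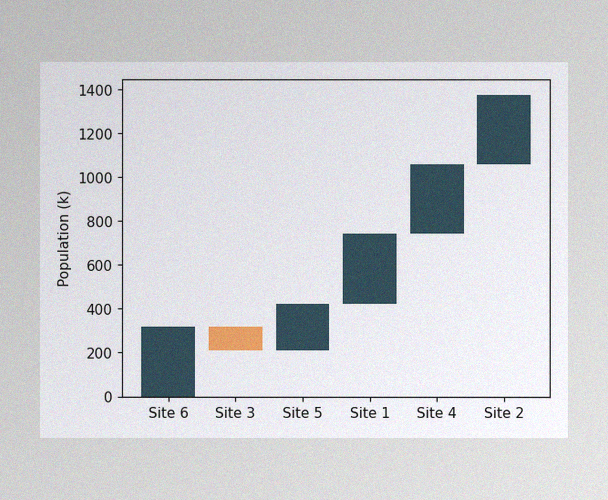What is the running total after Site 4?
1060k

The image has some photo noise and uneven lighting. After Site 4 the running total reaches 1060k.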